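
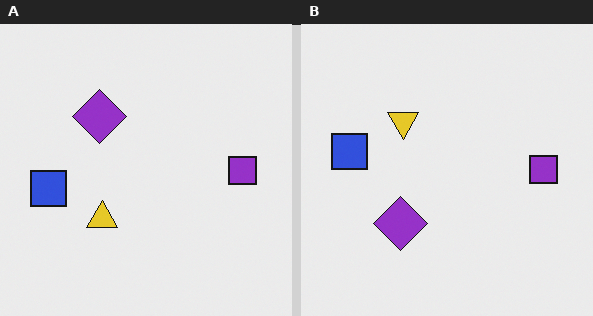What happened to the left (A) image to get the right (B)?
The right (B) image is the left (A) flipped vertically (top ↔ bottom).

The purple diamond is in the top of the left (A) image and the bottom of the right (B) — shapes on opposite sides of the horizontal midline have swapped in a mirror flip.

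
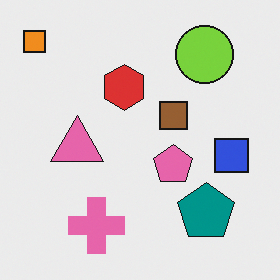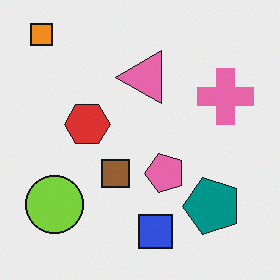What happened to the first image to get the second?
The transformation is: transposed (reflected across the top-left ↔ bottom-right diagonal).

Shapes have swapped their row and column positions — what was in the top-right is now in the bottom-left — a diagonal reflection.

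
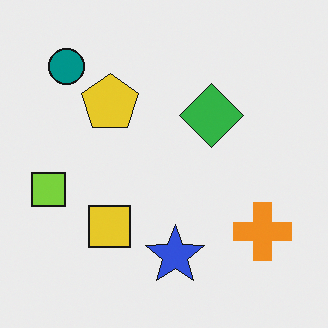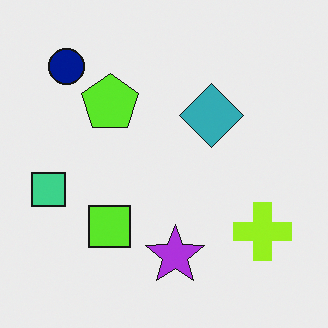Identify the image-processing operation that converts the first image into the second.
It was hue-shifted slightly.

Every shape's color has rotated by the same amount around the hue wheel — a uniform hue shift.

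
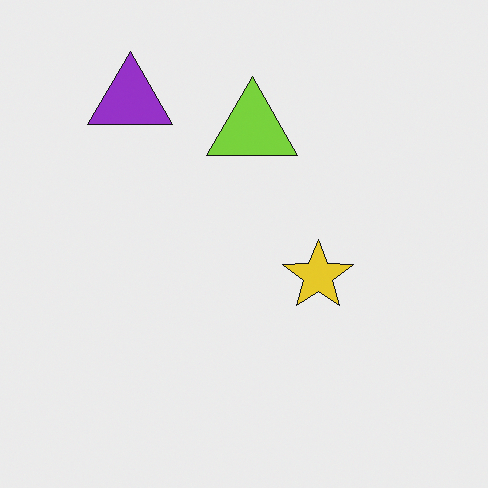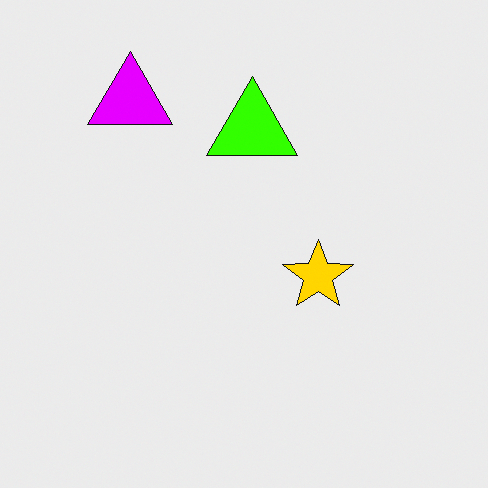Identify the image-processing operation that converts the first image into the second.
This is the original image heavily oversaturated.

All colors are more vivid — a global saturation change.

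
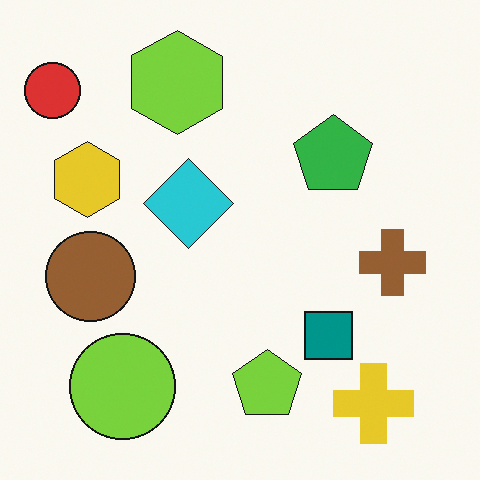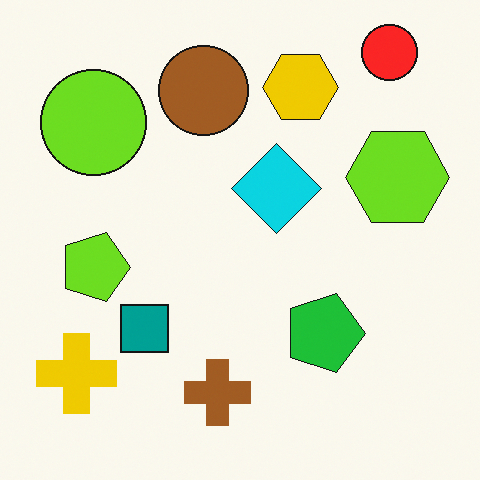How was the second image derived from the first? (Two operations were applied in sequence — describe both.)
The transformation is: slightly oversaturated, then rotated 90° clockwise.

All colors are more vivid — a global saturation change. The red circle sits in the top-left of the first image and the top-right of the second — consistent with a whole-image 90° clockwise rotation.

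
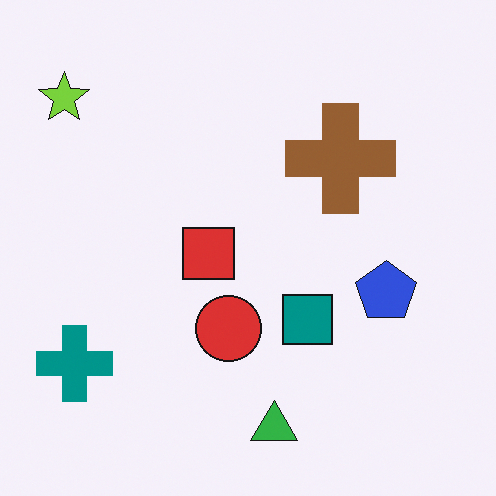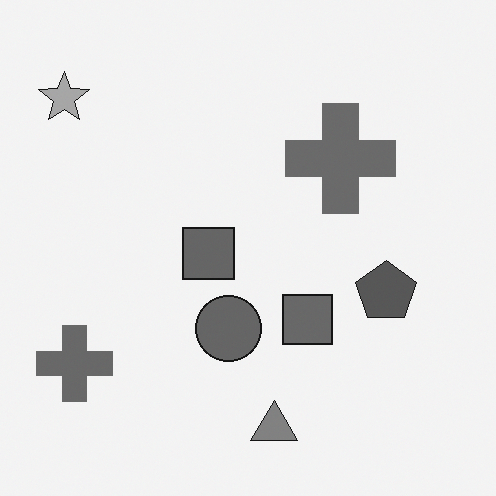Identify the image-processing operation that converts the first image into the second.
The transformation is: converted to grayscale.

All color is removed — every shape is now a shade of grey.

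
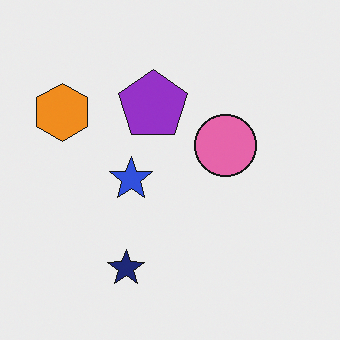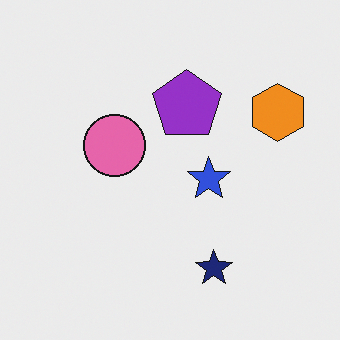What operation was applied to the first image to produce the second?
The second image is the first flipped horizontally (left ↔ right).

The orange hexagon is in the top-left of the first image and the top-right of the second — shapes on opposite sides of the vertical midline have swapped in a mirror flip.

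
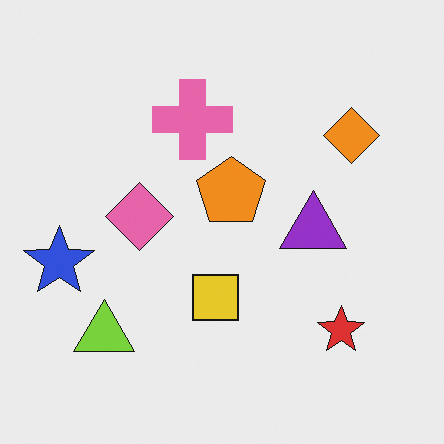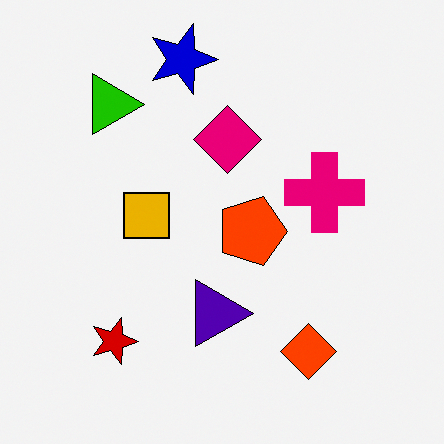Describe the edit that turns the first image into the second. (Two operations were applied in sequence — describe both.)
The second image is the first given much higher contrast, then rotated 90° clockwise.

Tones are pushed away from mid-grey across the whole image — a global contrast change. The blue star sits in the left of the first image and the top of the second — consistent with a whole-image 90° clockwise rotation.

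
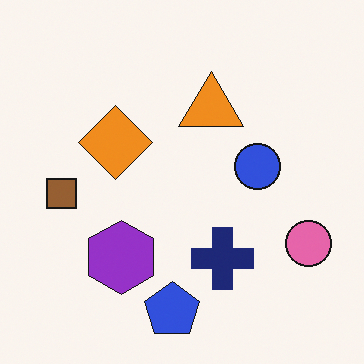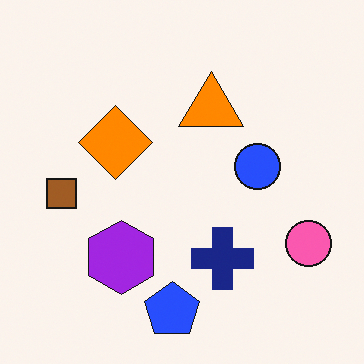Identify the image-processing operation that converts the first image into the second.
The transformation is: slightly oversaturated.

All colors are more vivid — a global saturation change.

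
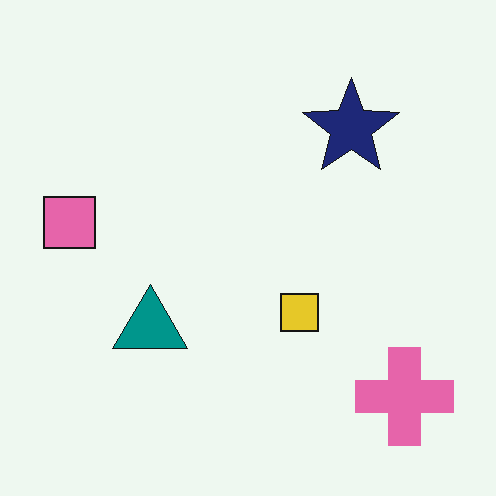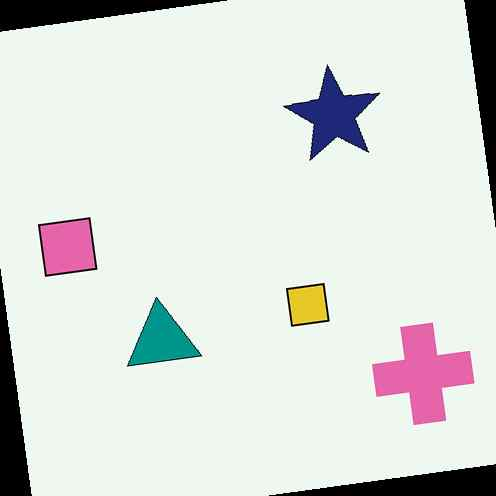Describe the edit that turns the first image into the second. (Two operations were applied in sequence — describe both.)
This is the original image rotated counter-clockwise by a small amount, then given moderate JPEG compression.

Every shape is tilted by the same angle and the image corners show triangular fill wedges — a whole-image rotation by a non-right angle. Blocky 8×8 compression artifacts appear around shape edges and the flat background shows ringing — characteristic JPEG degradation.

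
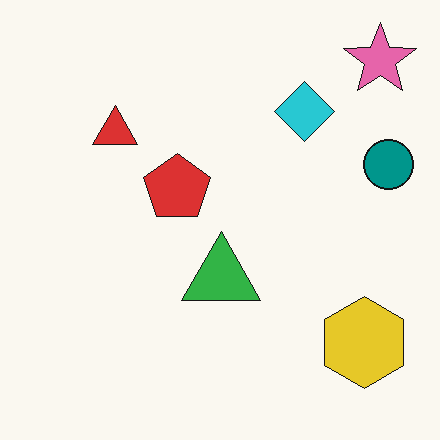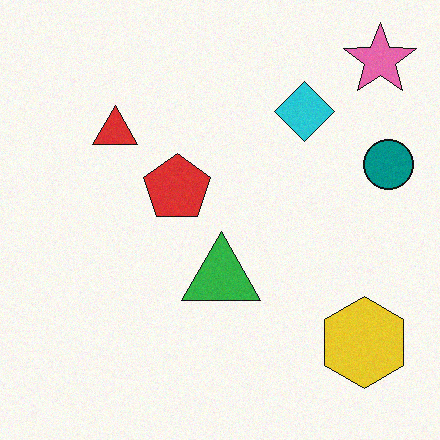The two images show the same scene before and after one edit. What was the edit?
It was degraded with light additive noise.

Random speckle covers the whole image, including the flat background.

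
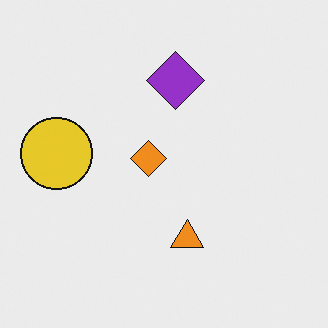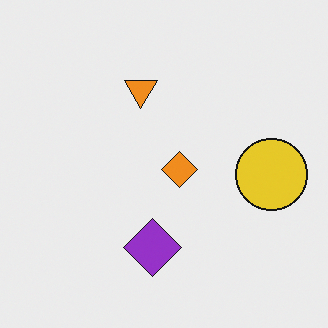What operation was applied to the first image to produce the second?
The second image is the first rotated 180°.

The yellow circle sits in the left of the first image and the right of the second — consistent with a whole-image 180° rotation.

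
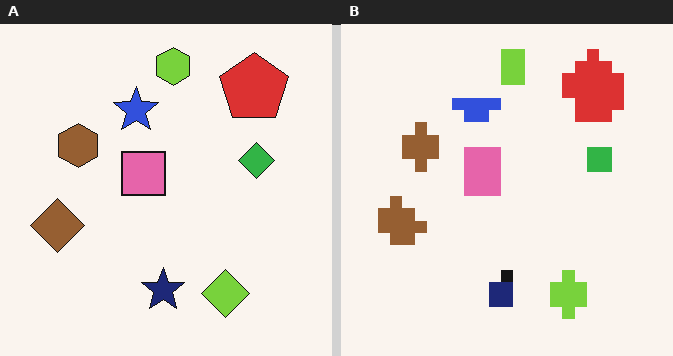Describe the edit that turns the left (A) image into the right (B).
The transformation is: heavily pixelated into large blocks.

Shapes are reduced to large square blocks; fine edges and outlines are lost — a downscale-then-upscale (mosaic) effect.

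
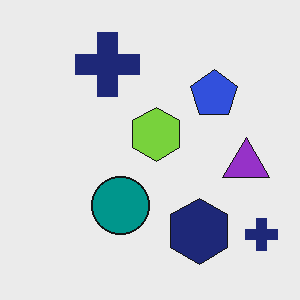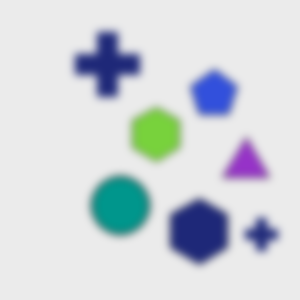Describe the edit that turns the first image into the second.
The second image is the first noticeably gaussian-blurred.

Shape edges and outlines are uniformly softened across the whole image.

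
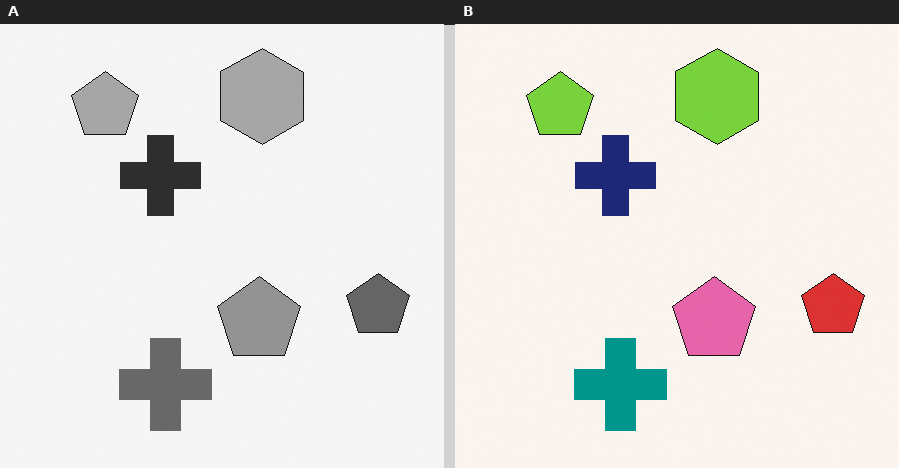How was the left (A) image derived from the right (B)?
The image was converted to grayscale.

All color is removed — every shape is now a shade of grey.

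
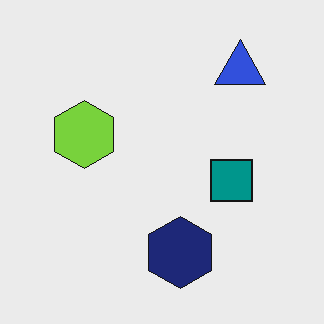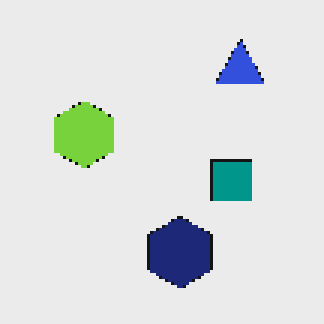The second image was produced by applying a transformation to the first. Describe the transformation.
The transformation is: mildly pixelated.

Shapes are reduced to large square blocks; fine edges and outlines are lost — a downscale-then-upscale (mosaic) effect.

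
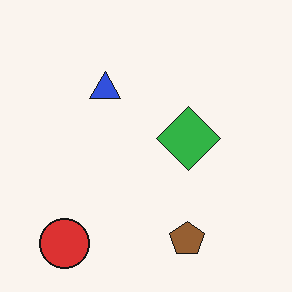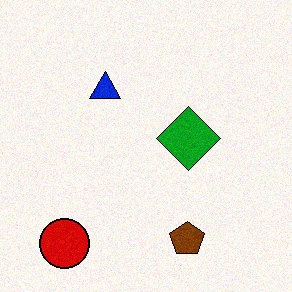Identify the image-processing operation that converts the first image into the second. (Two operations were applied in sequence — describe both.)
This is the original image degraded with a light layer of grain, then given slightly increased contrast.

Random speckle covers the whole image, including the flat background. Tones are pushed away from mid-grey across the whole image — a global contrast change.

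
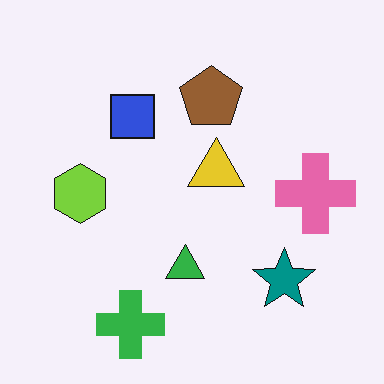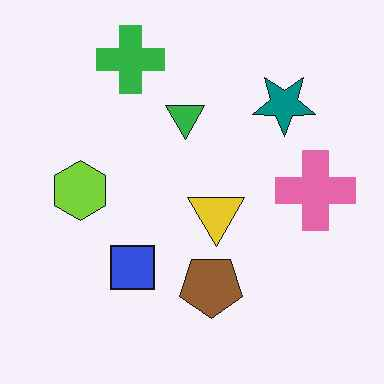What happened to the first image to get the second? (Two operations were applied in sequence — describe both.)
Flipped vertically (top ↔ bottom), then JPEG-compressed with visible artifacts.

The green cross is in the bottom of the first image and the top of the second — shapes on opposite sides of the horizontal midline have swapped in a mirror flip. Blocky 8×8 compression artifacts appear around shape edges and the flat background shows ringing — characteristic JPEG degradation.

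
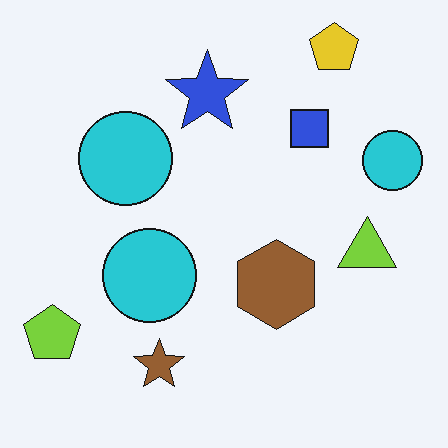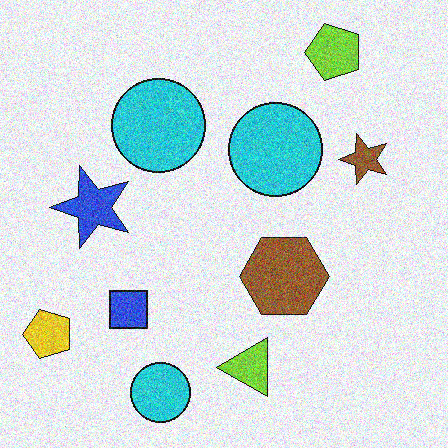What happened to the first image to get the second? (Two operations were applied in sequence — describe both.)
Transposed (reflected across the top-left ↔ bottom-right diagonal), then degraded with heavy additive noise.

Shapes have swapped their row and column positions — what was in the top-right is now in the bottom-left — a diagonal reflection. Random speckle covers the whole image, including the flat background.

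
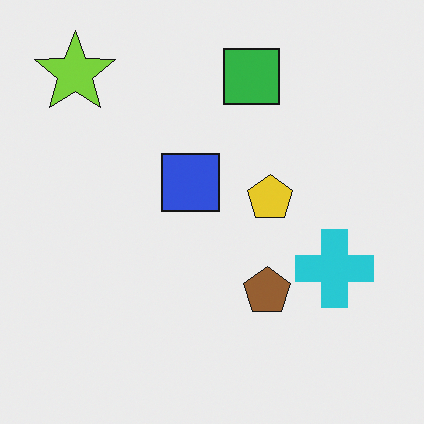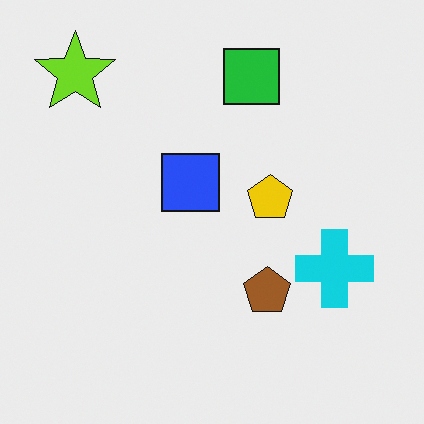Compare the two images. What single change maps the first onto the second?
It was slightly oversaturated.

All colors are more vivid — a global saturation change.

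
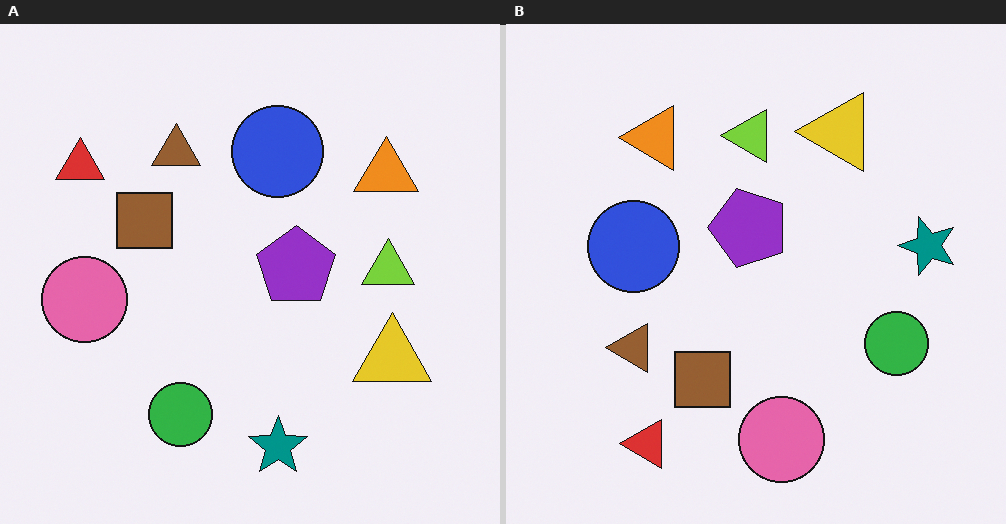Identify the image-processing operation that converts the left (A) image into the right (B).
The right (B) image is the left (A) rotated 90° counter-clockwise.

The red triangle sits in the top-left of the left (A) image and the bottom-left of the right (B) — consistent with a whole-image 90° counter-clockwise rotation.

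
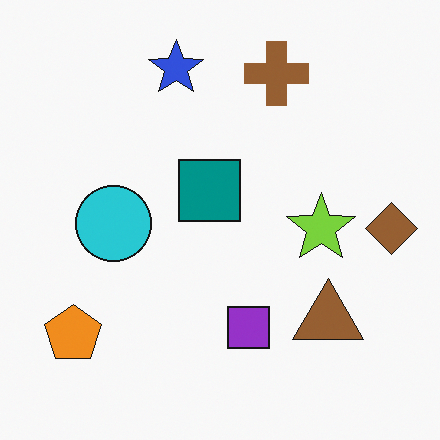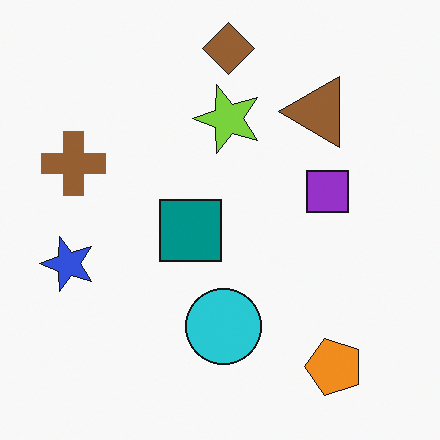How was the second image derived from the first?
The transformation is: rotated 90° counter-clockwise.

The orange pentagon sits in the bottom-left of the first image and the bottom-right of the second — consistent with a whole-image 90° counter-clockwise rotation.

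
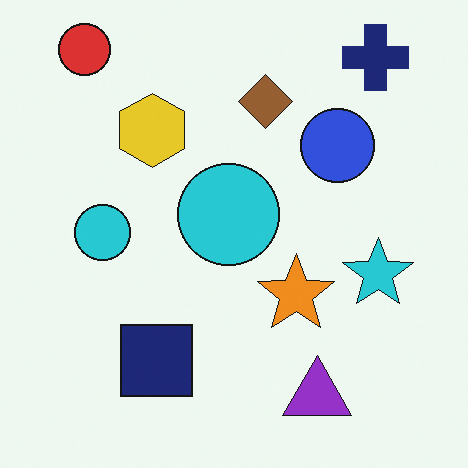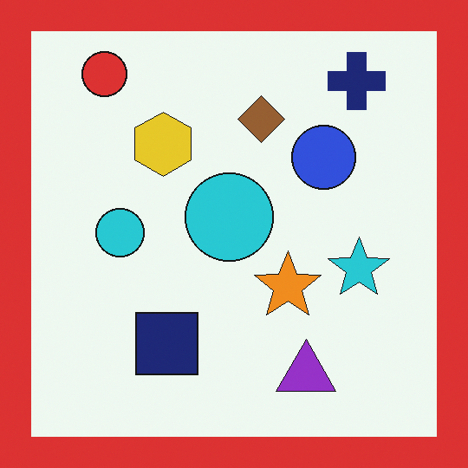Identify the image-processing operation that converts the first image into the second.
The second image is the first framed with a red border.

A solid red frame runs around the edge of the second image, with the content slightly shrunk inside it.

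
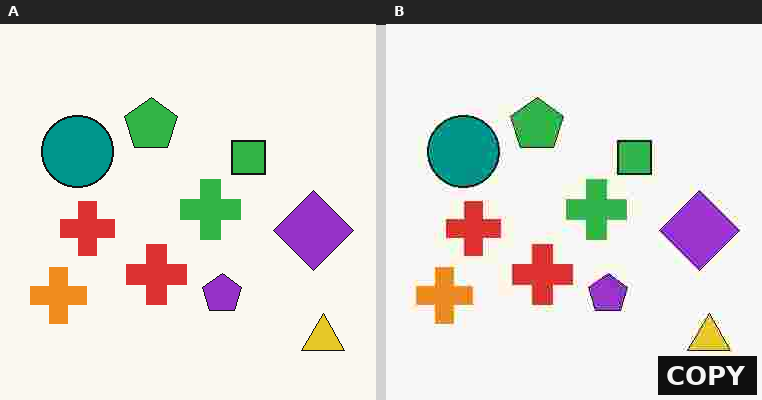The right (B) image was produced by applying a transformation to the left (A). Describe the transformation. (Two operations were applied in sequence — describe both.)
It was heavily JPEG-compressed with obvious blocking artifacts, then watermarked with the text "COPY" in the lower-right corner.

Blocky 8×8 compression artifacts appear around shape edges and the flat background shows ringing — characteristic JPEG degradation. A dark label reading "COPY" appears in the lower-right corner.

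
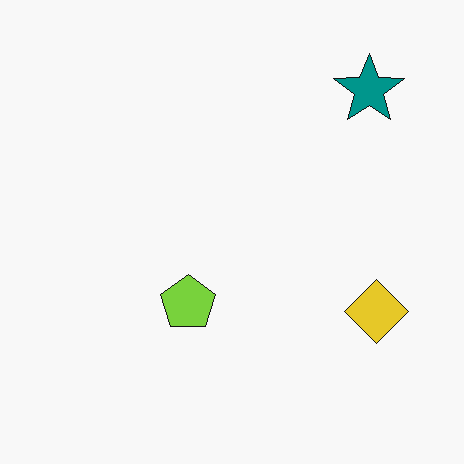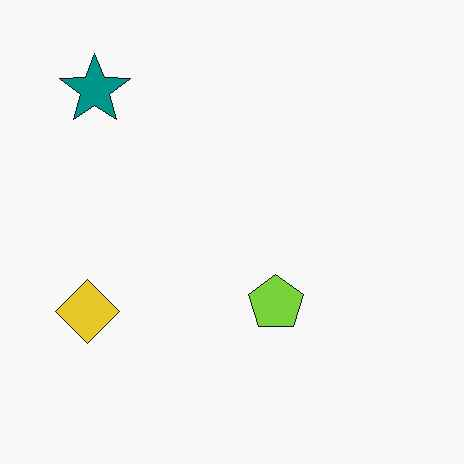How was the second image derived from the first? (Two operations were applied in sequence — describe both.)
Flipped horizontally (left ↔ right), then given moderate JPEG compression.

The yellow diamond is in the bottom-right of the first image and the bottom-left of the second — shapes on opposite sides of the vertical midline have swapped in a mirror flip. Blocky 8×8 compression artifacts appear around shape edges and the flat background shows ringing — characteristic JPEG degradation.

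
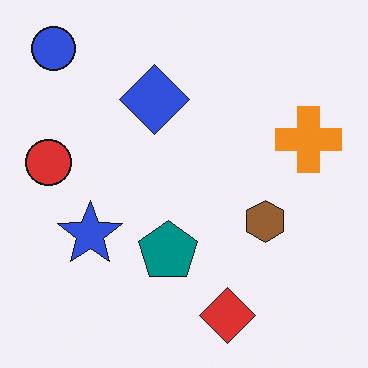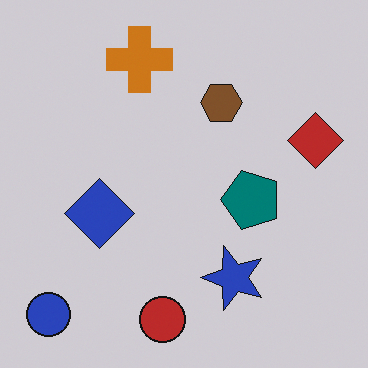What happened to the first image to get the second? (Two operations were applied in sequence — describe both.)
The image was rotated 90° counter-clockwise, then slightly darkened.

The blue circle sits in the top-left of the first image and the bottom-left of the second — consistent with a whole-image 90° counter-clockwise rotation. Every pixel — background and shapes alike — is uniformly darkened.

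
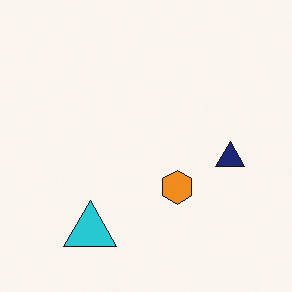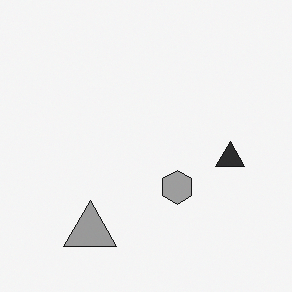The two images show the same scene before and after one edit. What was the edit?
The second image is the first converted to grayscale.

All color is removed — every shape is now a shade of grey.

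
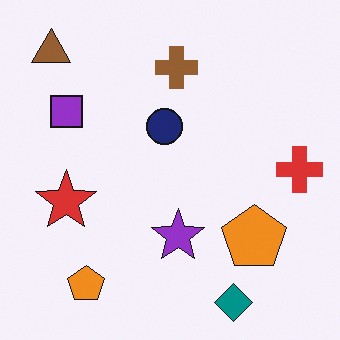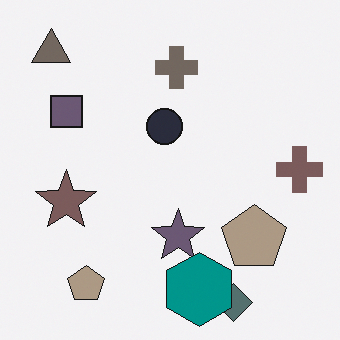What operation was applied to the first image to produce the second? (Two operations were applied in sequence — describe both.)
The image was heavily desaturated, then overlaid with an additional teal hexagon.

All colors are more muted and greyish — a global saturation change. A teal hexagon appears in the second image that is absent from the first.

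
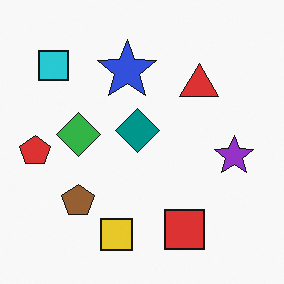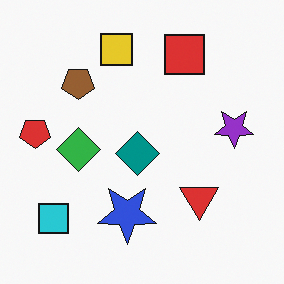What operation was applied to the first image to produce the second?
The second image is the first flipped vertically (top ↔ bottom).

The yellow square is in the bottom of the first image and the top of the second — shapes on opposite sides of the horizontal midline have swapped in a mirror flip.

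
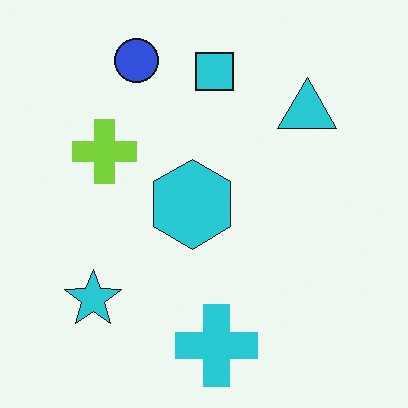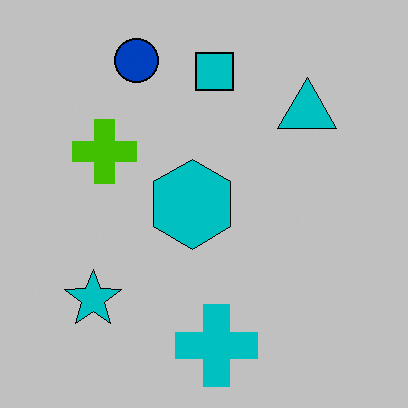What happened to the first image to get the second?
Aggressively posterized.

Each flat color has snapped to a coarser quantized level — most visibly, the near-white background has dropped to a flat grey.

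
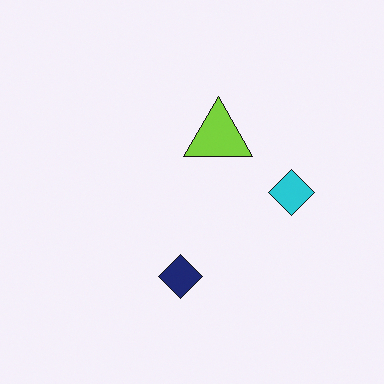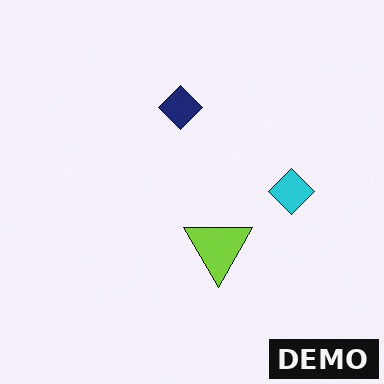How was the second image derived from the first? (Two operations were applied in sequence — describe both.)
Flipped vertically (top ↔ bottom), then watermarked with the text "DEMO" in the lower-right corner.

The navy diamond is in the bottom of the first image and the top of the second — shapes on opposite sides of the horizontal midline have swapped in a mirror flip. A dark label reading "DEMO" appears in the lower-right corner.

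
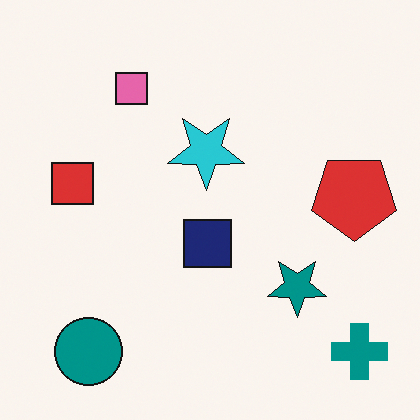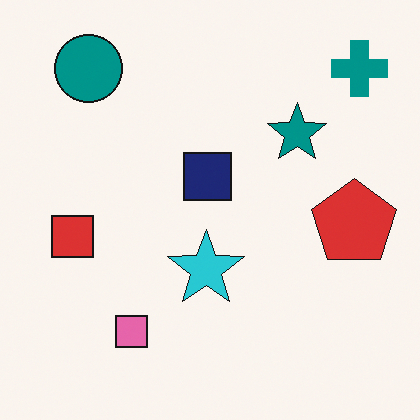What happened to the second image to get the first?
Flipped vertically (top ↔ bottom).

The teal circle is in the top-left of the second image and the bottom-left of the first — shapes on opposite sides of the horizontal midline have swapped in a mirror flip.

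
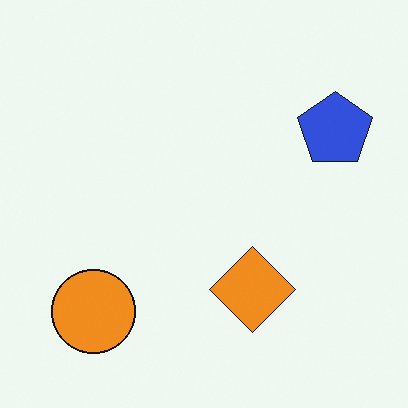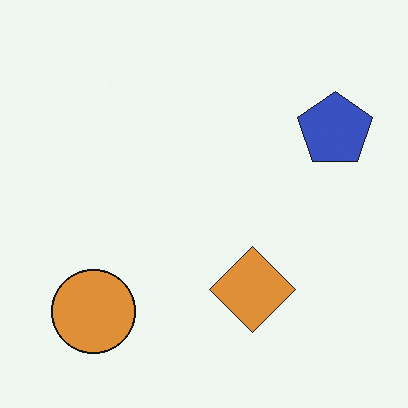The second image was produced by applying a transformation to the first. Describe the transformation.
The second image is the first slightly desaturated.

All colors are more muted and greyish — a global saturation change.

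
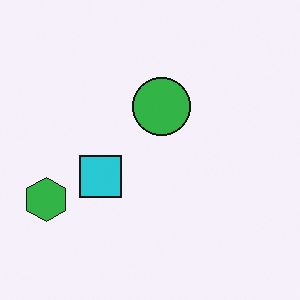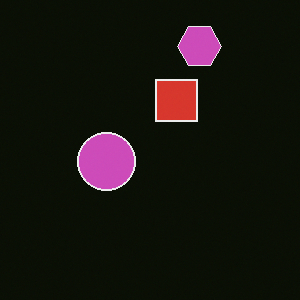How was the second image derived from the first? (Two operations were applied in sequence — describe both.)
The image was color-inverted (negative), then transposed (reflected across the top-left ↔ bottom-right diagonal).

The light background has become dark and every shape's color is its complement — a photographic negative. Shapes have swapped their row and column positions — what was in the top-right is now in the bottom-left — a diagonal reflection.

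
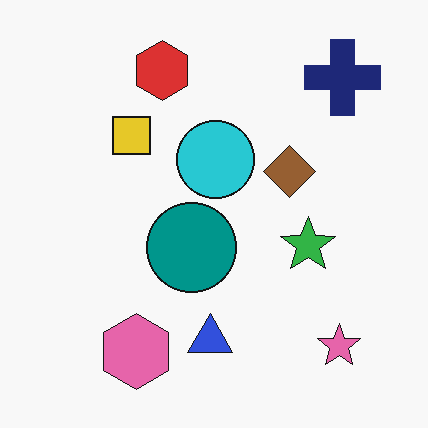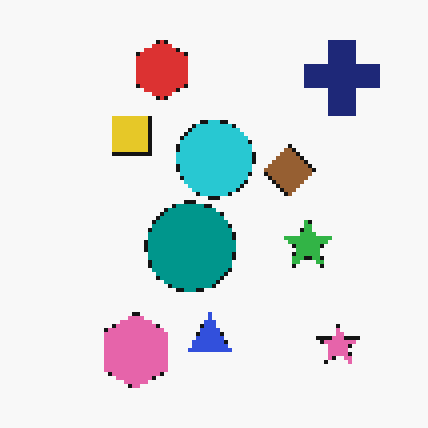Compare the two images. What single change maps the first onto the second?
The transformation is: lightly pixelated (a mild mosaic effect).

Shapes are reduced to large square blocks; fine edges and outlines are lost — a downscale-then-upscale (mosaic) effect.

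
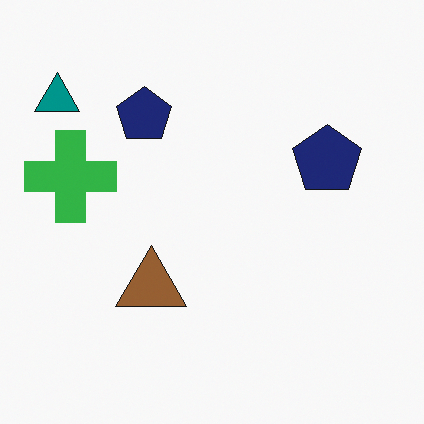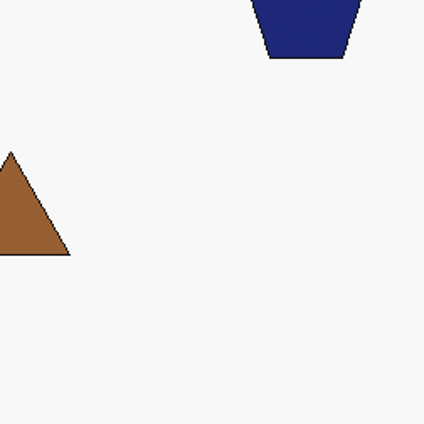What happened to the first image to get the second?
The image was cropped to a noticeably smaller region and rescaled.

The visible shapes are larger and the field of view is narrower; shapes near the original edges may be partly or wholly outside the frame — a crop-and-rescale.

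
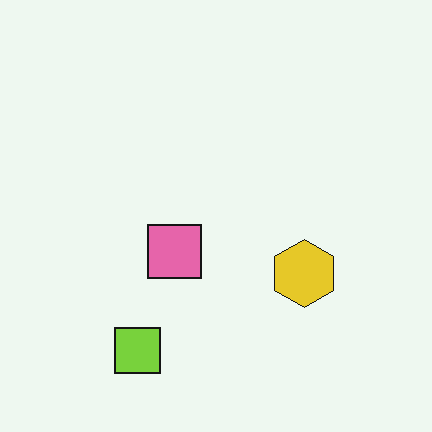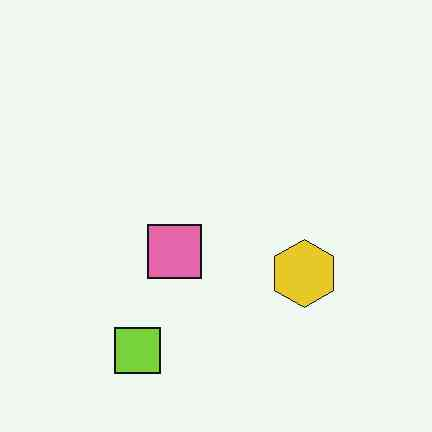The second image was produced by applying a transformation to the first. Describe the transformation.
It was JPEG-compressed with visible artifacts.

Blocky 8×8 compression artifacts appear around shape edges and the flat background shows ringing — characteristic JPEG degradation.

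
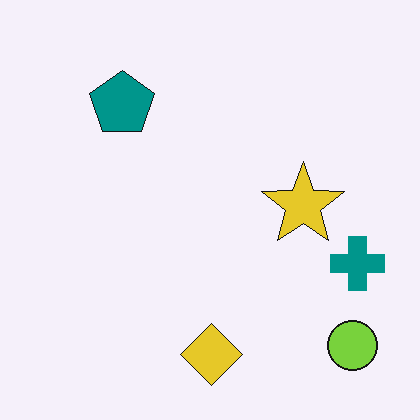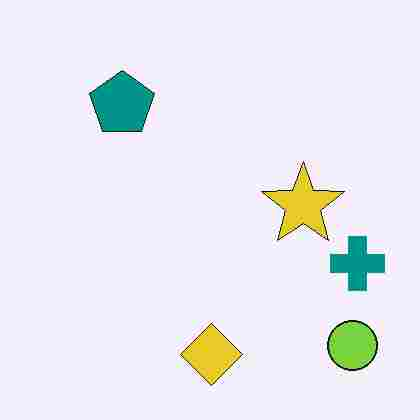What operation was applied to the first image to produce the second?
The image was heavily JPEG-compressed with obvious blocking artifacts.

Blocky 8×8 compression artifacts appear around shape edges and the flat background shows ringing — characteristic JPEG degradation.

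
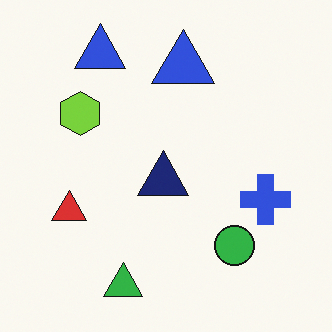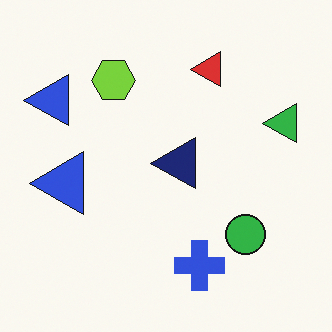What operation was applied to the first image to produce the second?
The image was transposed (reflected across the top-left ↔ bottom-right diagonal).

Shapes have swapped their row and column positions — what was in the top-right is now in the bottom-left — a diagonal reflection.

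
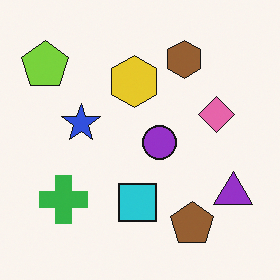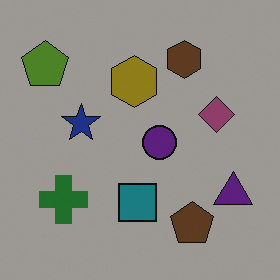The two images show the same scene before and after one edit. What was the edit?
It was substantially darkened.

Every pixel — background and shapes alike — is uniformly darkened.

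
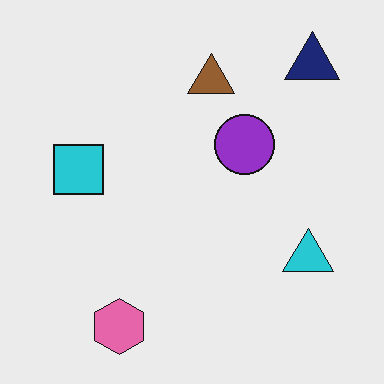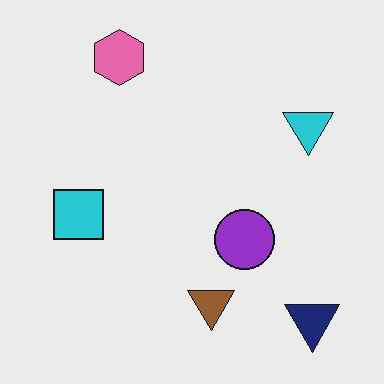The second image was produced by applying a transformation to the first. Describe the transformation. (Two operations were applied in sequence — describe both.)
Flipped vertically (top ↔ bottom), then JPEG-compressed with visible artifacts.

The pink hexagon is in the bottom-left of the first image and the top-left of the second — shapes on opposite sides of the horizontal midline have swapped in a mirror flip. Blocky 8×8 compression artifacts appear around shape edges and the flat background shows ringing — characteristic JPEG degradation.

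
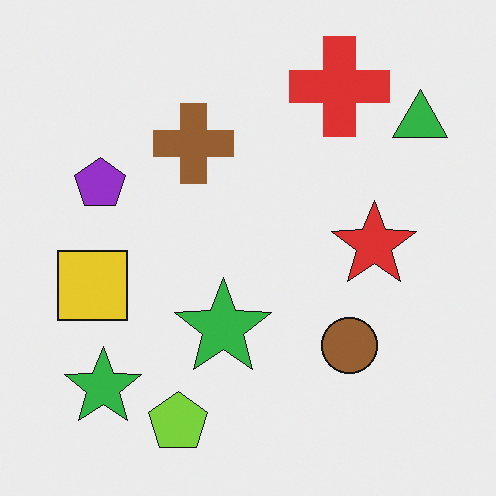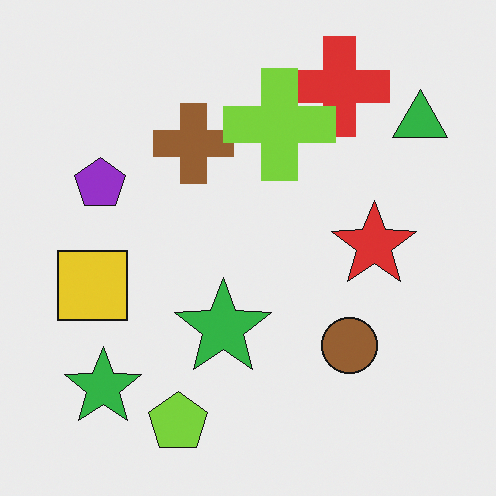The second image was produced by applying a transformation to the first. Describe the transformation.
This is the original image overlaid with an additional lime cross.

A lime cross appears in the second image that is absent from the first.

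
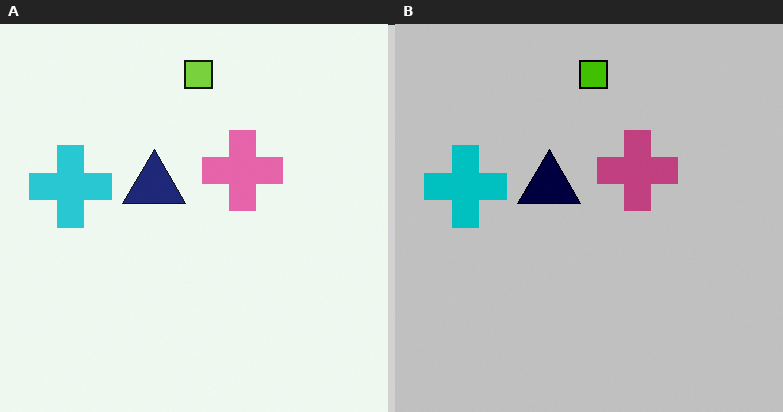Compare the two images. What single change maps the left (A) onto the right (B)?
Aggressively posterized.

Each flat color has snapped to a coarser quantized level — most visibly, the near-white background has dropped to a flat grey.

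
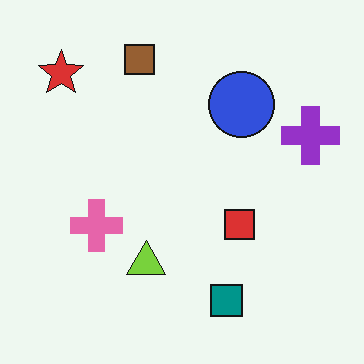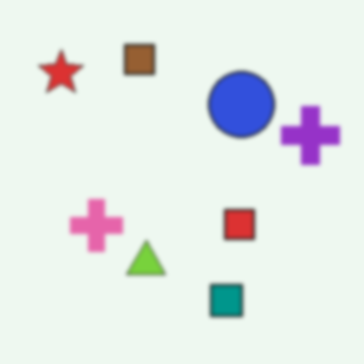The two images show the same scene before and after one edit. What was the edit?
It was lightly blurred.

Shape edges and outlines are uniformly softened across the whole image.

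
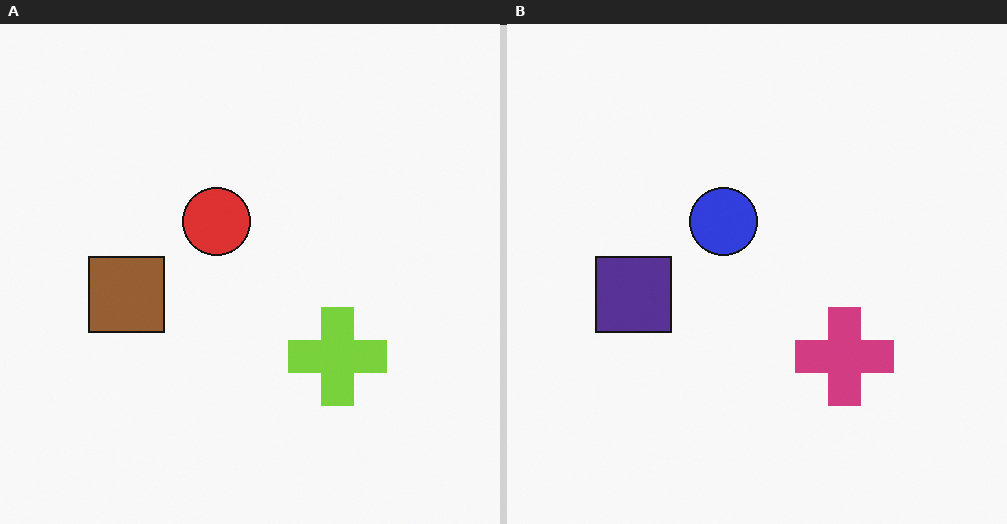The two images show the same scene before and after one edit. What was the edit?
It was hue-shifted by a large amount.

Every shape's color has rotated by the same amount around the hue wheel — a uniform hue shift.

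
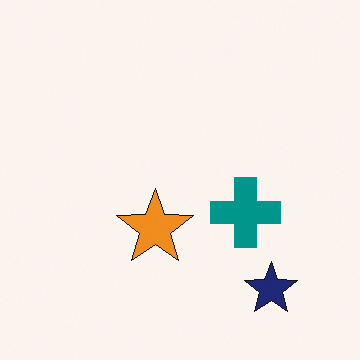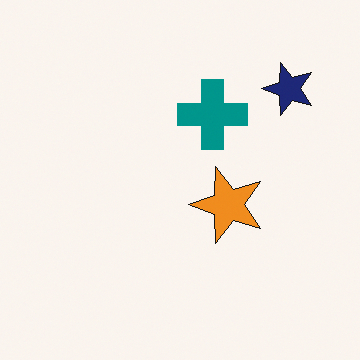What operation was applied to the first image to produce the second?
The transformation is: rotated 90° counter-clockwise.

The navy star sits in the bottom-right of the first image and the top-right of the second — consistent with a whole-image 90° counter-clockwise rotation.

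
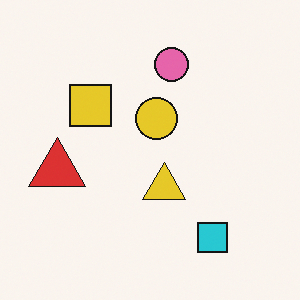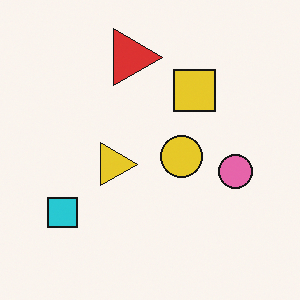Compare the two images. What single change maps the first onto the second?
This is the original image rotated 90° clockwise.

The cyan square sits in the bottom-right of the first image and the bottom-left of the second — consistent with a whole-image 90° clockwise rotation.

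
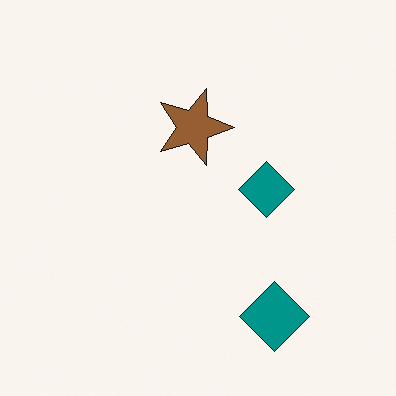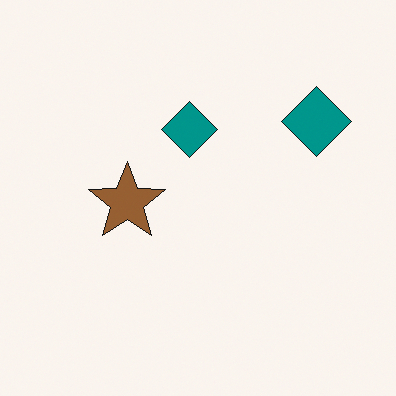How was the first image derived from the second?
The transformation is: rotated 90° clockwise.

The brown star sits in the left of the second image and the top of the first — consistent with a whole-image 90° clockwise rotation.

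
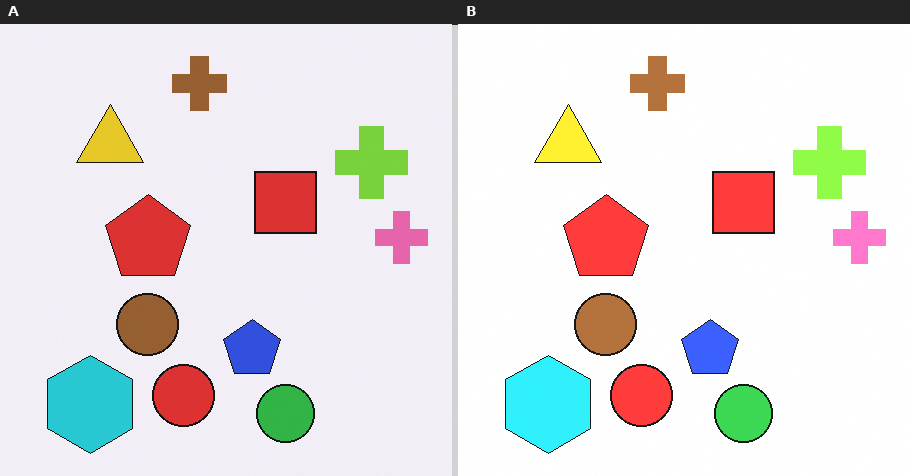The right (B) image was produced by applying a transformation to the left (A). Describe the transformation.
The transformation is: slightly brightened.

Every pixel — background and shapes alike — is uniformly brightened.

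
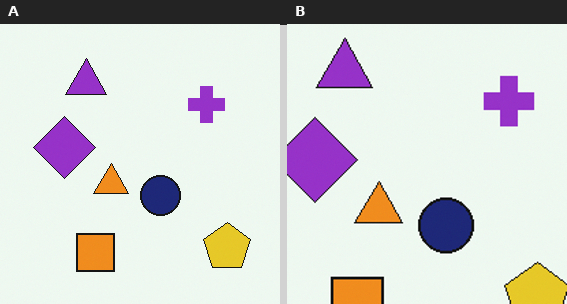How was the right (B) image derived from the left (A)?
Cropped slightly and scaled back up.

The visible shapes are larger and the field of view is narrower; shapes near the original edges may be partly or wholly outside the frame — a crop-and-rescale.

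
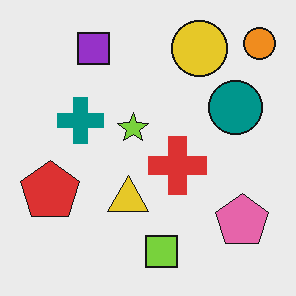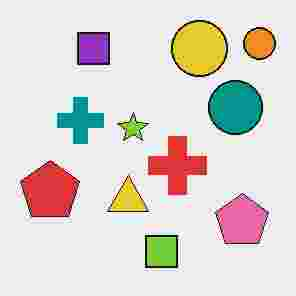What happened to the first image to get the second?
Heavily JPEG-compressed with obvious blocking artifacts.

Blocky 8×8 compression artifacts appear around shape edges and the flat background shows ringing — characteristic JPEG degradation.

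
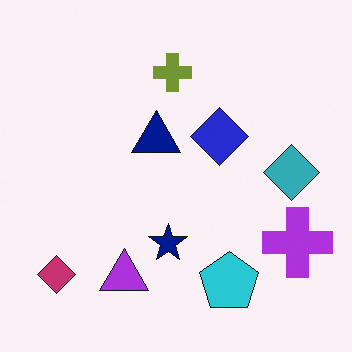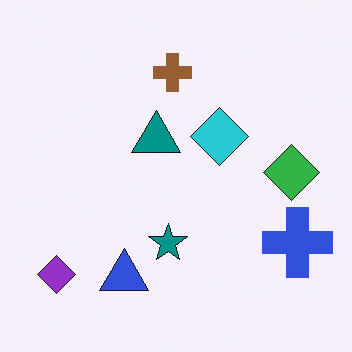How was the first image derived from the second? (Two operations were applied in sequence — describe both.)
Hue-shifted slightly, then overlaid with an additional cyan pentagon.

Every shape's color has rotated by the same amount around the hue wheel — a uniform hue shift. A cyan pentagon appears in the first image that is absent from the second.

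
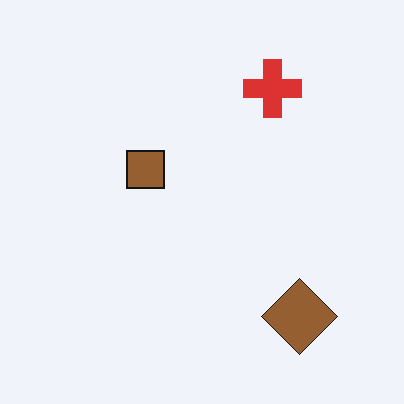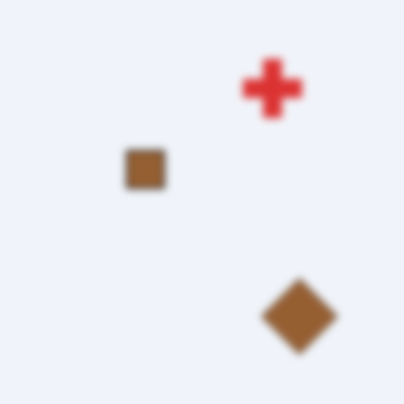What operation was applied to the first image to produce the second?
The second image is the first noticeably gaussian-blurred.

Shape edges and outlines are uniformly softened across the whole image.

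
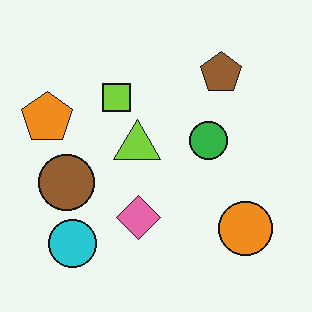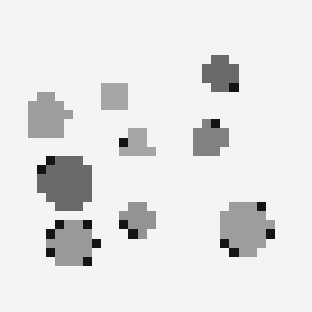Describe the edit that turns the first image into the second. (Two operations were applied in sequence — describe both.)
It was heavily pixelated into large blocks, then converted to grayscale.

Shapes are reduced to large square blocks; fine edges and outlines are lost — a downscale-then-upscale (mosaic) effect. All color is removed — every shape is now a shade of grey.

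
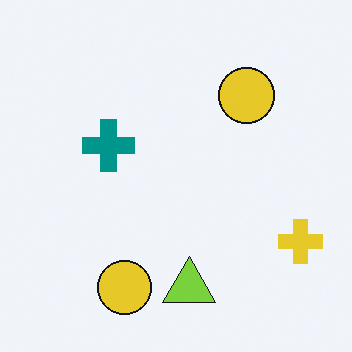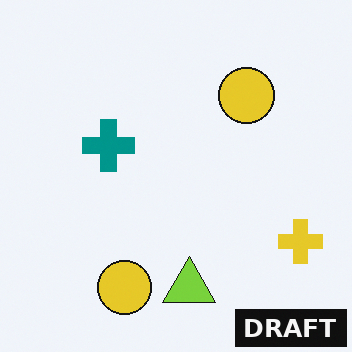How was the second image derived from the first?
It was watermarked with the text "DRAFT" in the lower-right corner.

A dark label reading "DRAFT" appears in the lower-right corner.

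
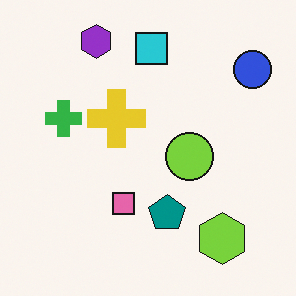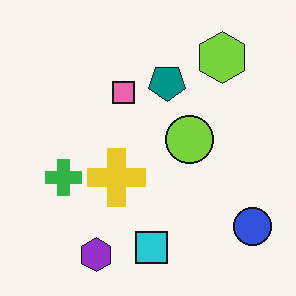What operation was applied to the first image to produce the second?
The transformation is: flipped vertically (top ↔ bottom).

The purple hexagon is in the top-left of the first image and the bottom-left of the second — shapes on opposite sides of the horizontal midline have swapped in a mirror flip.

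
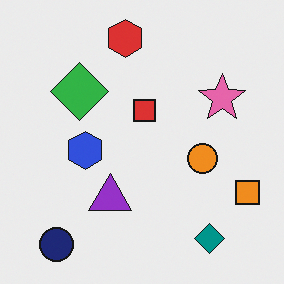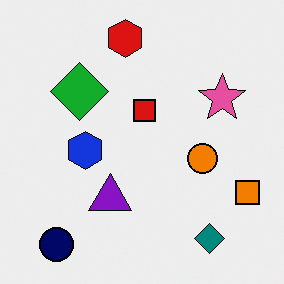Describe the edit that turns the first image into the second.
This is the original image given slightly increased contrast.

Tones are pushed away from mid-grey across the whole image — a global contrast change.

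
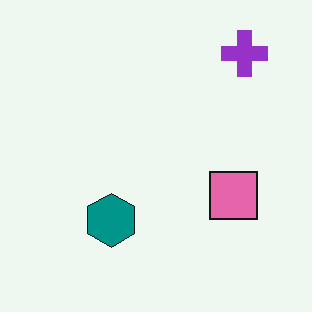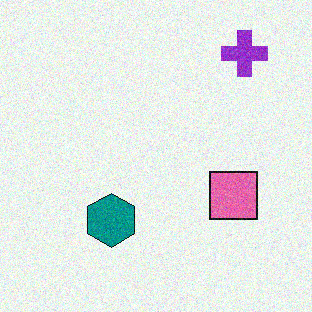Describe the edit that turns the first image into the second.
It was degraded with moderate additive noise.

Random speckle covers the whole image, including the flat background.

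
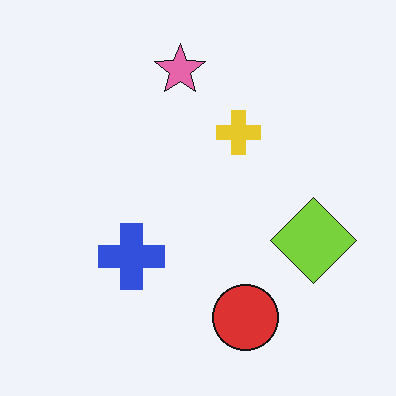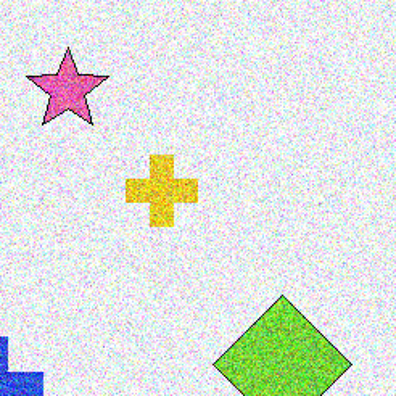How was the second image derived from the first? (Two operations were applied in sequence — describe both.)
It was degraded with heavy additive noise, then cropped to a modestly smaller region and rescaled.

Random speckle covers the whole image, including the flat background. The visible shapes are larger and the field of view is narrower; shapes near the original edges may be partly or wholly outside the frame — a crop-and-rescale.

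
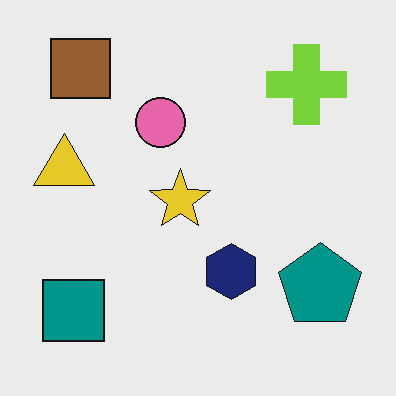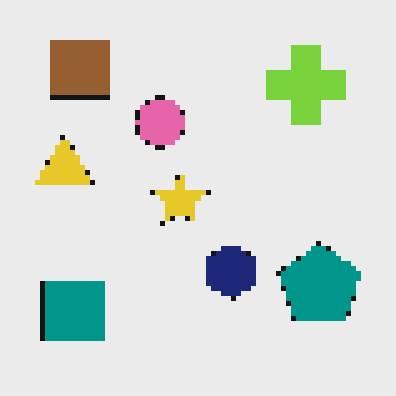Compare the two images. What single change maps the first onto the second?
The transformation is: lightly pixelated (a mild mosaic effect).

Shapes are reduced to large square blocks; fine edges and outlines are lost — a downscale-then-upscale (mosaic) effect.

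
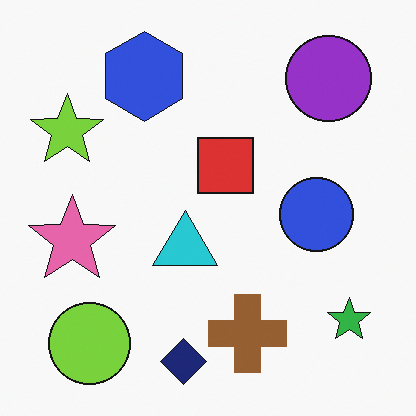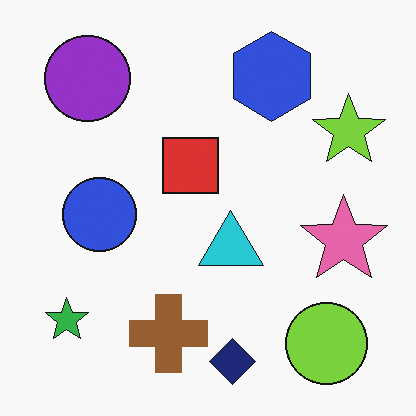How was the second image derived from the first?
The transformation is: flipped horizontally (left ↔ right).

The lime star is in the top-left of the first image and the top-right of the second — shapes on opposite sides of the vertical midline have swapped in a mirror flip.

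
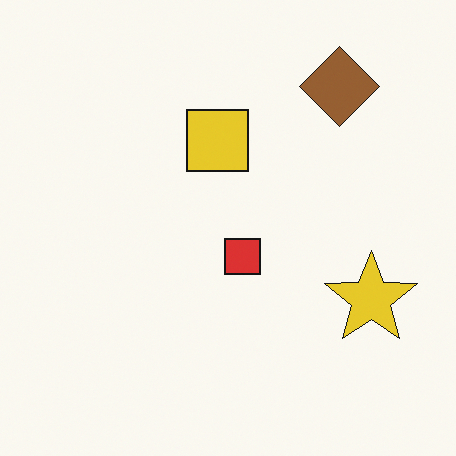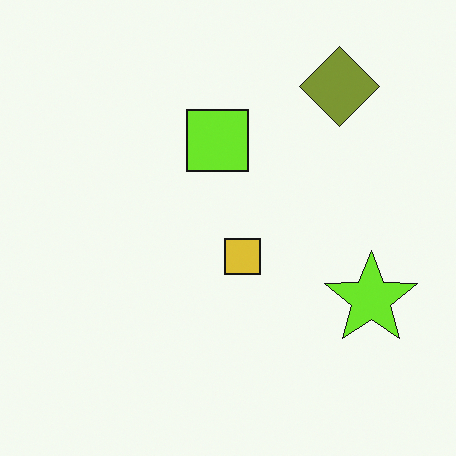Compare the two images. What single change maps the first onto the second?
The second image is the first hue-shifted slightly.

Every shape's color has rotated by the same amount around the hue wheel — a uniform hue shift.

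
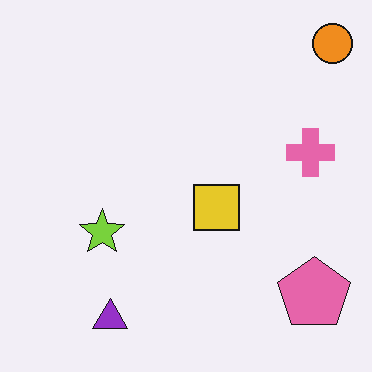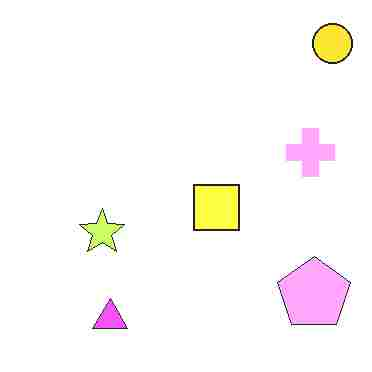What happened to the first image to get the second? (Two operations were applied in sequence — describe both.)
The image was substantially brightened, then degraded with heavy JPEG compression.

Every pixel — background and shapes alike — is uniformly brightened. Blocky 8×8 compression artifacts appear around shape edges and the flat background shows ringing — characteristic JPEG degradation.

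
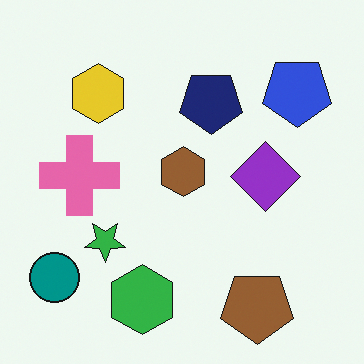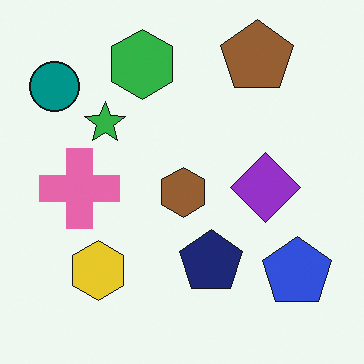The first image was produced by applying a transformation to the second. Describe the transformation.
Flipped vertically (top ↔ bottom).

The brown pentagon is in the top-right of the second image and the bottom-right of the first — shapes on opposite sides of the horizontal midline have swapped in a mirror flip.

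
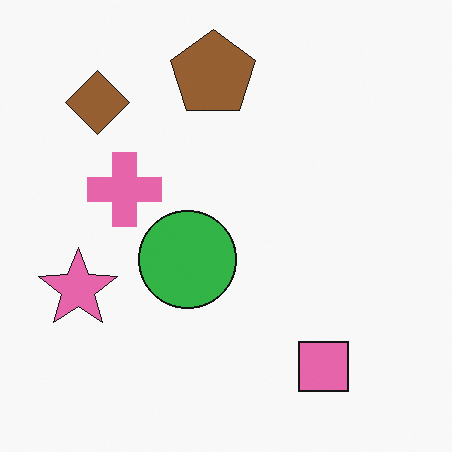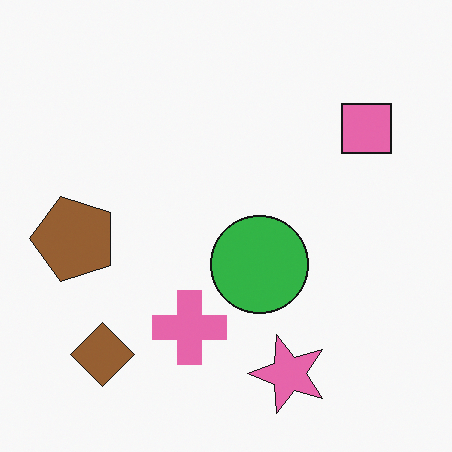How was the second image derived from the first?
It was rotated 90° counter-clockwise.

The brown diamond sits in the top-left of the first image and the bottom-left of the second — consistent with a whole-image 90° counter-clockwise rotation.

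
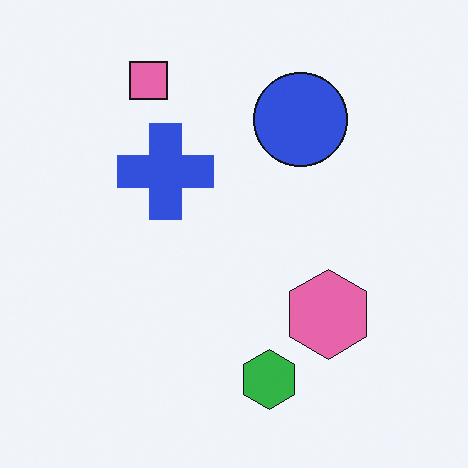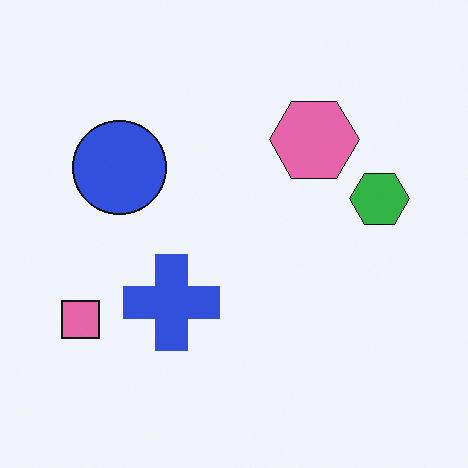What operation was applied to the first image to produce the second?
It was rotated 90° counter-clockwise.

The pink square sits in the top-left of the first image and the bottom-left of the second — consistent with a whole-image 90° counter-clockwise rotation.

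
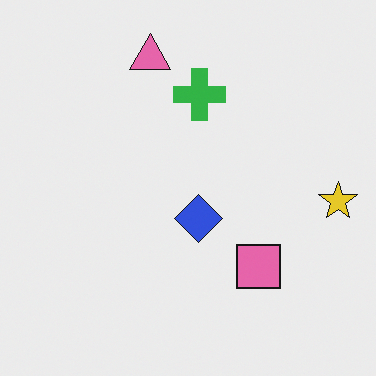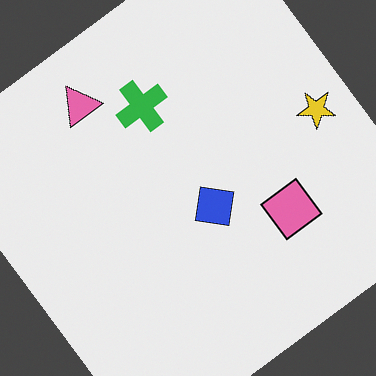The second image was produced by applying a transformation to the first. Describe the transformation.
The second image is the first rotated counter-clockwise by a large amount — several tens of degrees.

Every shape is tilted by the same angle and the image corners show triangular fill wedges — a whole-image rotation by a non-right angle.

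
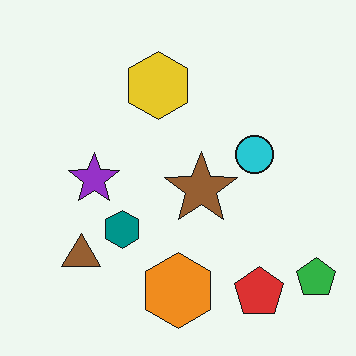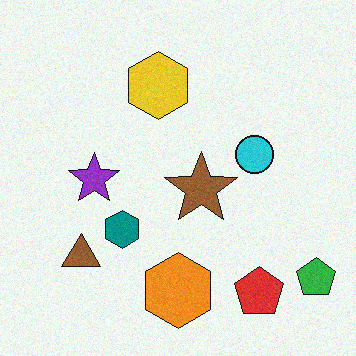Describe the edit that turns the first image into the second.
It was degraded with a light layer of grain.

Random speckle covers the whole image, including the flat background.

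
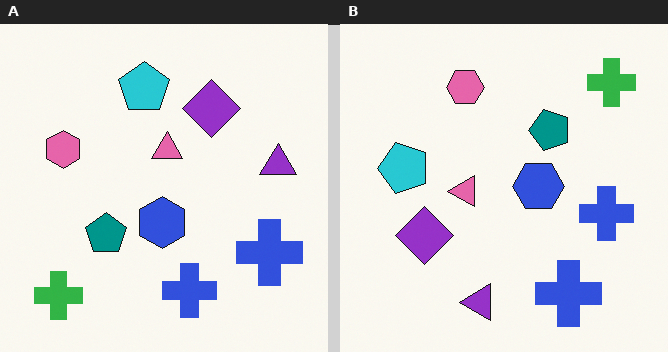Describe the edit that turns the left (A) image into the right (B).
The image was transposed (reflected across the top-left ↔ bottom-right diagonal).

Shapes have swapped their row and column positions — what was in the top-right is now in the bottom-left — a diagonal reflection.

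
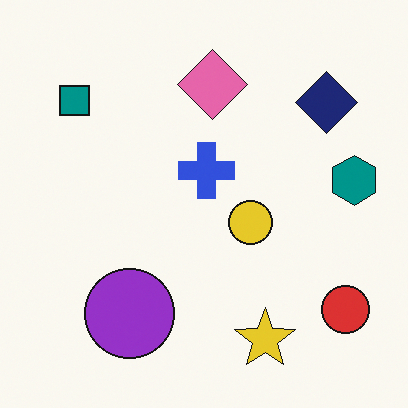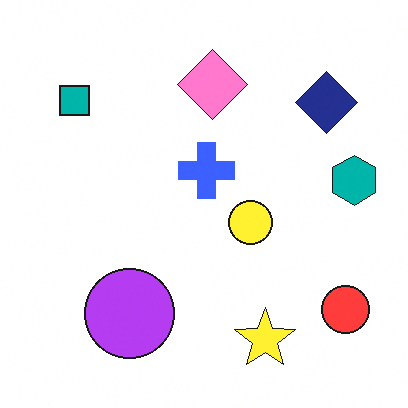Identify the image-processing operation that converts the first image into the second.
The transformation is: slightly brightened.

Every pixel — background and shapes alike — is uniformly brightened.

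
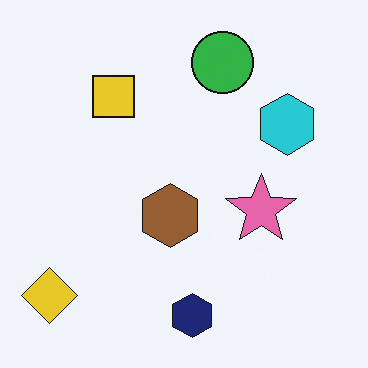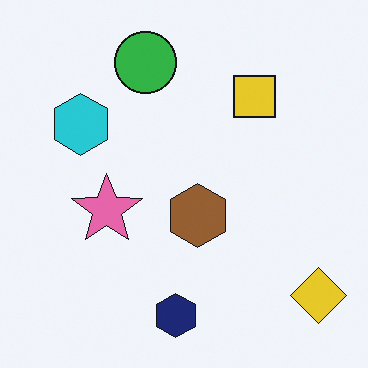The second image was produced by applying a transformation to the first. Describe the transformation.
It was flipped horizontally (left ↔ right).

The yellow diamond is in the bottom-left of the first image and the bottom-right of the second — shapes on opposite sides of the vertical midline have swapped in a mirror flip.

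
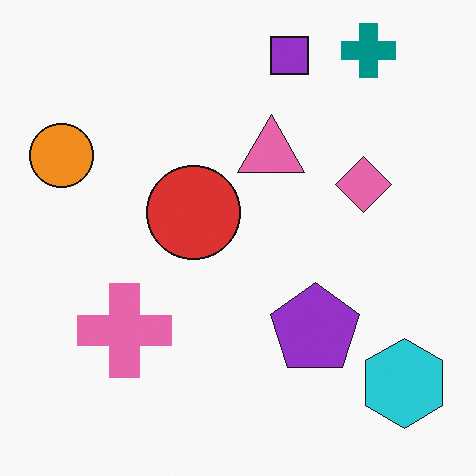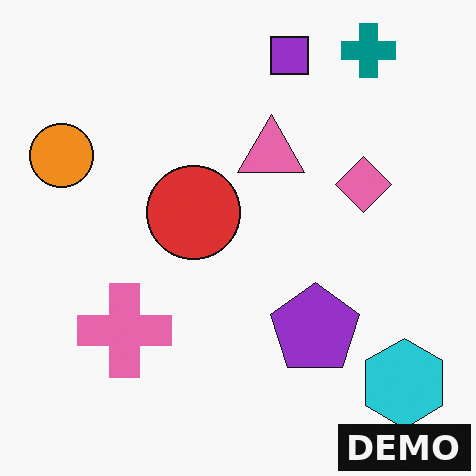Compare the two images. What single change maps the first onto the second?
Watermarked with the text "DEMO" in the lower-right corner.

A dark label reading "DEMO" appears in the lower-right corner.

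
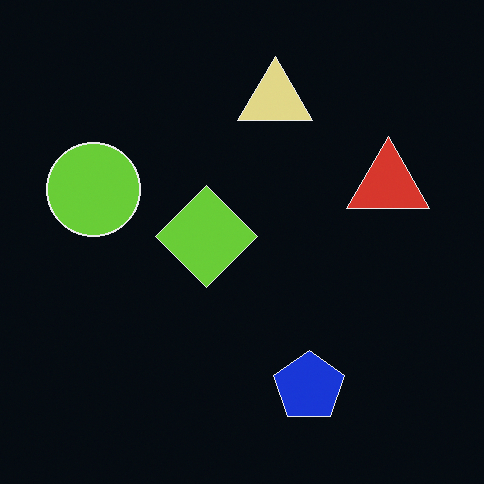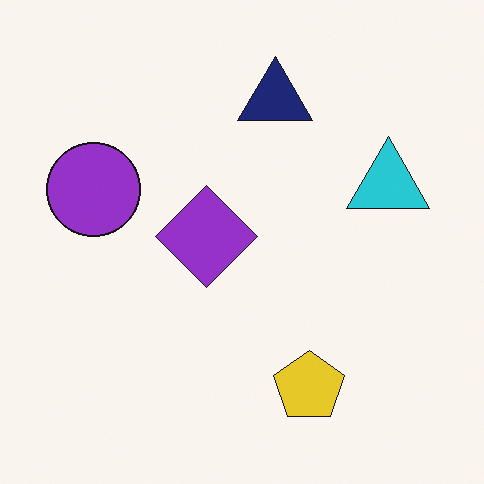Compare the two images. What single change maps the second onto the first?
This is the original image color-inverted (negative).

The light background has become dark and every shape's color is its complement — a photographic negative.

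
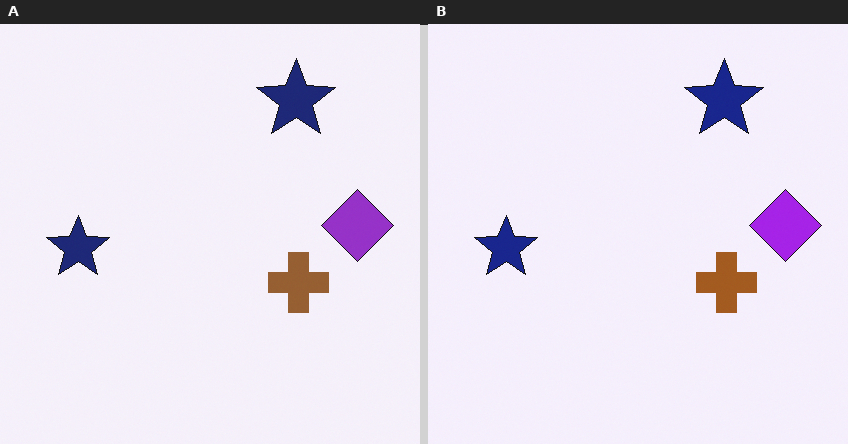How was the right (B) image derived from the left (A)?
Slightly oversaturated.

All colors are more vivid — a global saturation change.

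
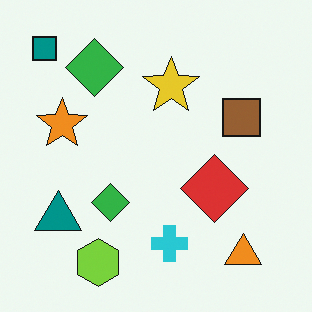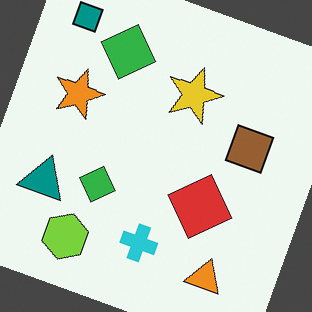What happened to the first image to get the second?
The second image is the first rotated clockwise by a clearly visible amount.

Every shape is tilted by the same angle and the image corners show triangular fill wedges — a whole-image rotation by a non-right angle.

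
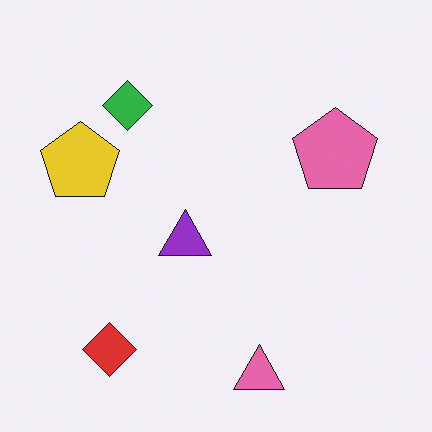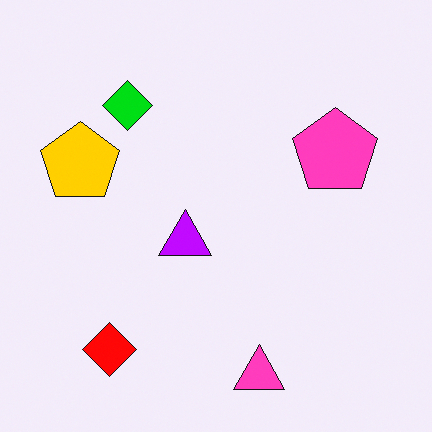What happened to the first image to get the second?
Made much more vivid (saturation change).

All colors are more vivid — a global saturation change.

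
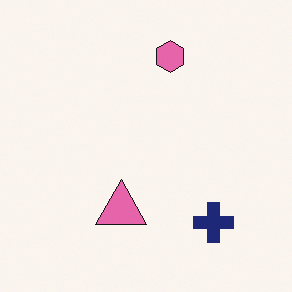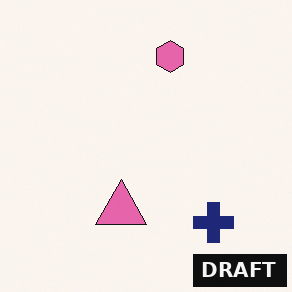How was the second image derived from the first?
The transformation is: watermarked with the text "DRAFT" in the lower-right corner.

A dark label reading "DRAFT" appears in the lower-right corner.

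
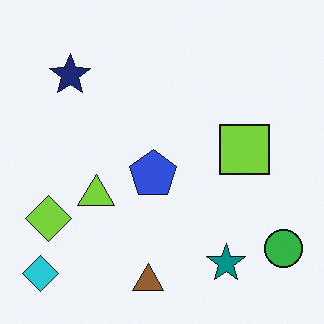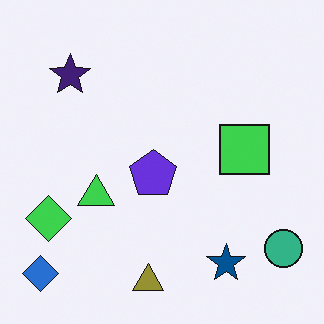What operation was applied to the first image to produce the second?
Hue-shifted slightly.

Every shape's color has rotated by the same amount around the hue wheel — a uniform hue shift.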